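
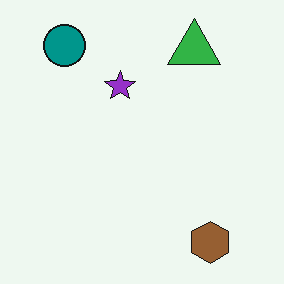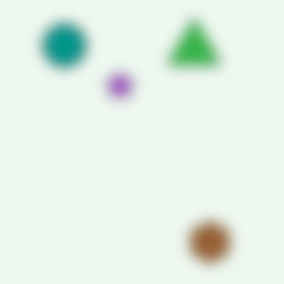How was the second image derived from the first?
This is the original image heavily blurred.

Shape edges and outlines are uniformly softened across the whole image.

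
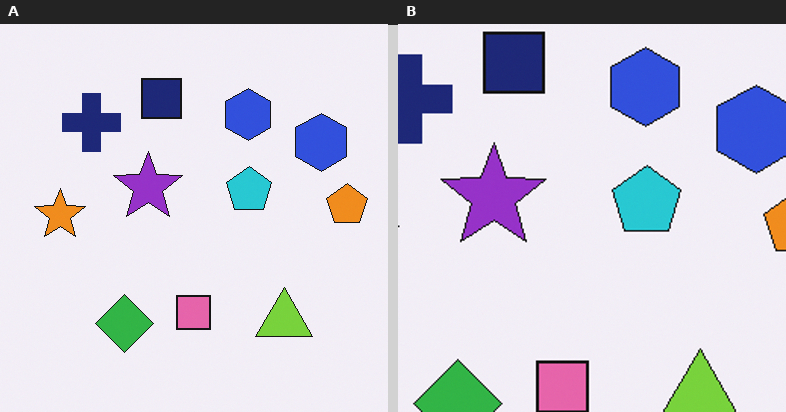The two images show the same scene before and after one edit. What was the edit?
The transformation is: cropped to a modestly smaller region and rescaled.

The visible shapes are larger and the field of view is narrower; shapes near the original edges may be partly or wholly outside the frame — a crop-and-rescale.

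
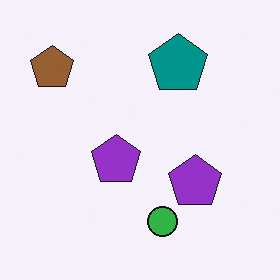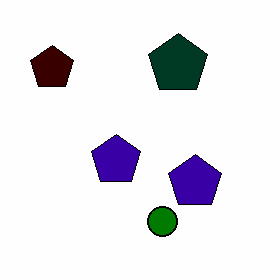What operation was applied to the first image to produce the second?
The second image is the first given much higher contrast.

Tones are pushed away from mid-grey across the whole image — a global contrast change.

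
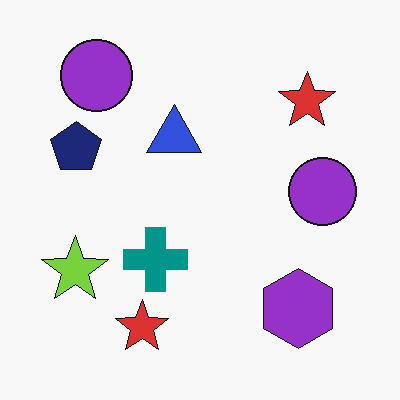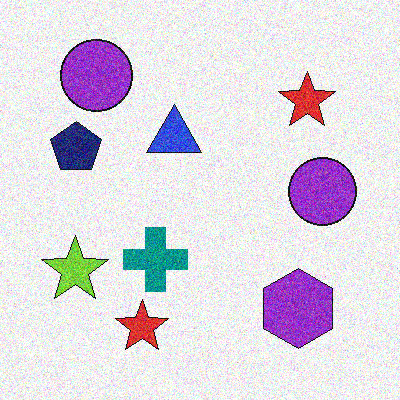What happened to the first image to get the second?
The second image is the first degraded with a thick layer of grain.

Random speckle covers the whole image, including the flat background.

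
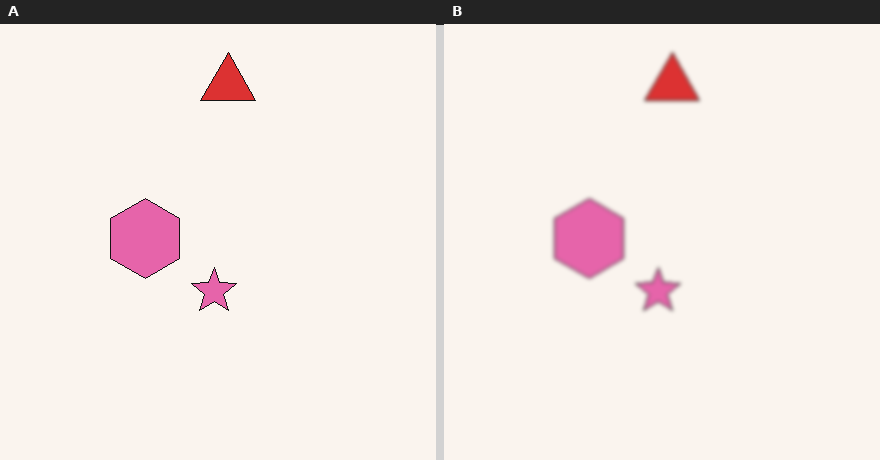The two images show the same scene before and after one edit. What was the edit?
The image was slightly softened.

Shape edges and outlines are uniformly softened across the whole image.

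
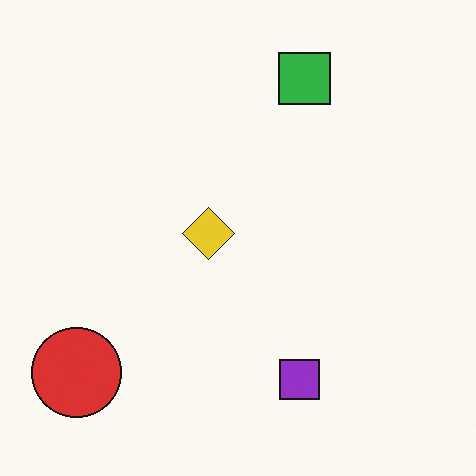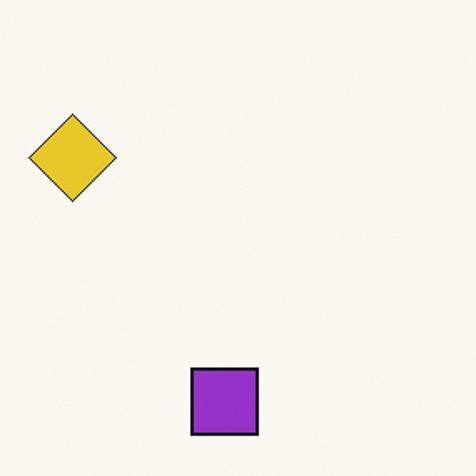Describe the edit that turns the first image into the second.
The image was cropped tightly and scaled back up.

The visible shapes are larger and the field of view is narrower; shapes near the original edges may be partly or wholly outside the frame — a crop-and-rescale.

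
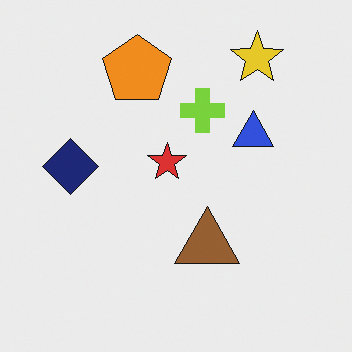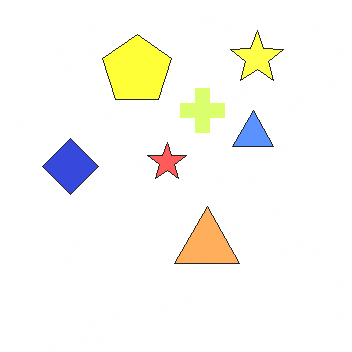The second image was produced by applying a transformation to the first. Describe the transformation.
It was brightened a lot.

Every pixel — background and shapes alike — is uniformly brightened.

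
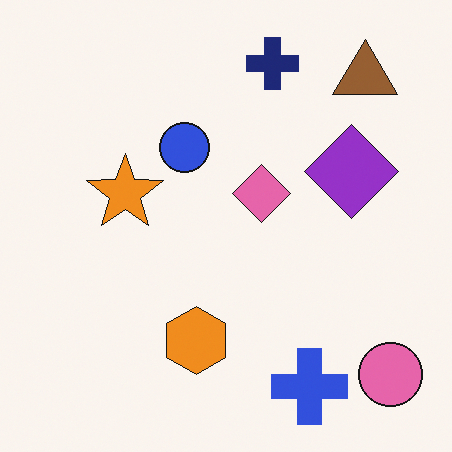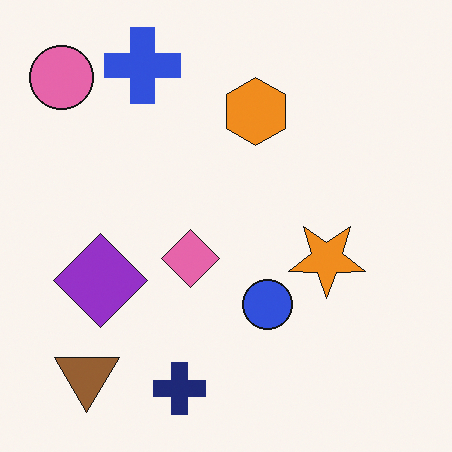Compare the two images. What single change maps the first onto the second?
The transformation is: rotated 180°.

The pink circle sits in the bottom-right of the first image and the top-left of the second — consistent with a whole-image 180° rotation.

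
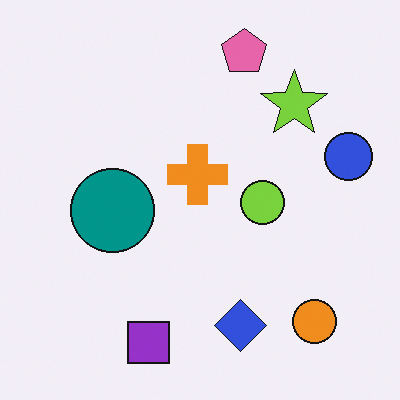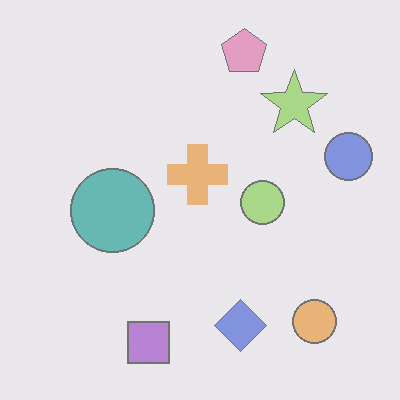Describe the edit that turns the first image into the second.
Washed out (contrast reduced).

Tones are pushed toward mid-grey across the whole image — a global contrast change.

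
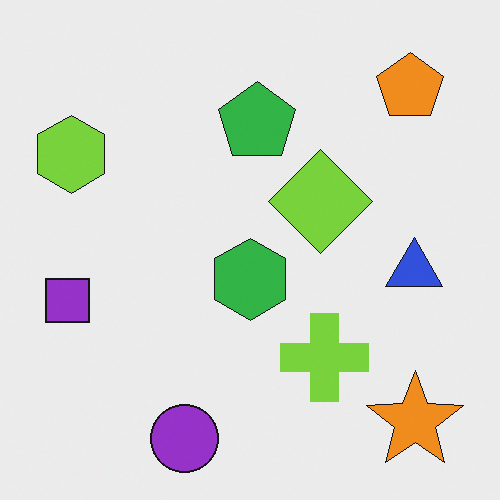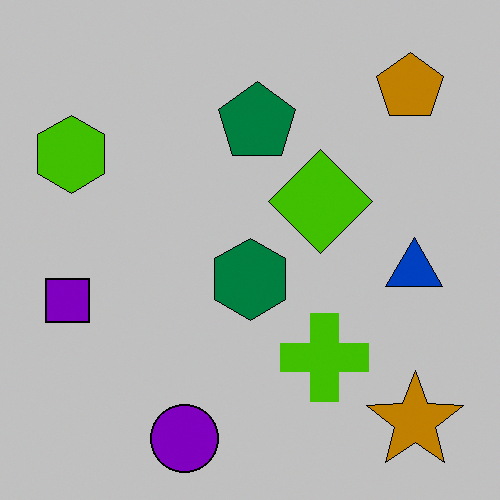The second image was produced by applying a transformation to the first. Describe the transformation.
The second image is the first aggressively posterized.

Each flat color has snapped to a coarser quantized level — most visibly, the near-white background has dropped to a flat grey.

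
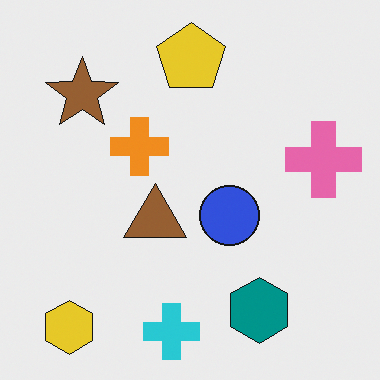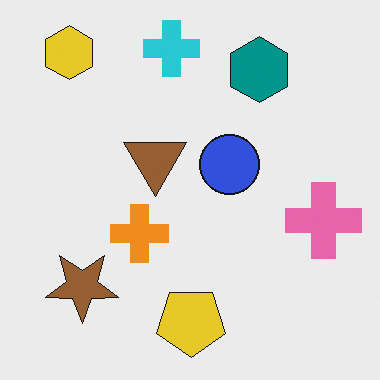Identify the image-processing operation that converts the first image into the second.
This is the original image flipped vertically (top ↔ bottom).

The cyan cross is in the bottom of the first image and the top of the second — shapes on opposite sides of the horizontal midline have swapped in a mirror flip.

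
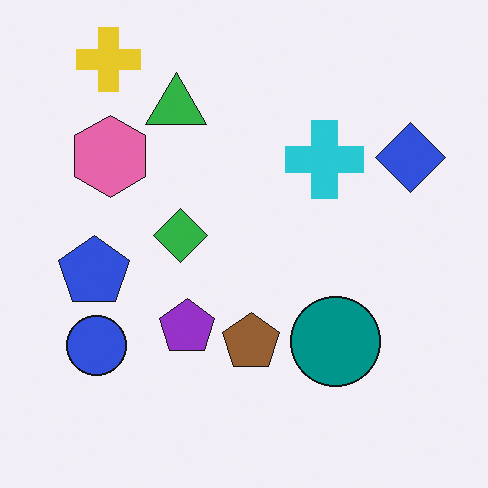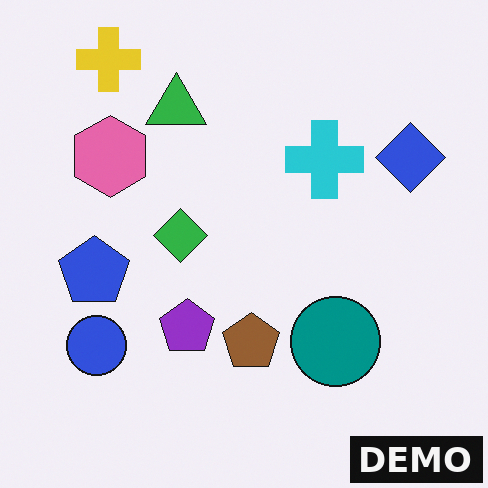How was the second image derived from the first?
Watermarked with the text "DEMO" in the lower-right corner.

A dark label reading "DEMO" appears in the lower-right corner.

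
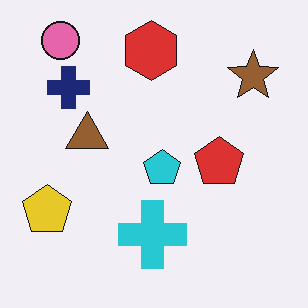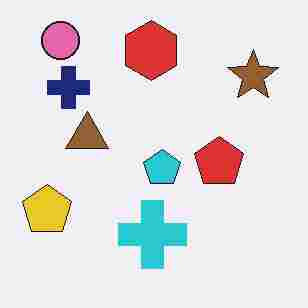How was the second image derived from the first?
This is the original image heavily JPEG-compressed with obvious blocking artifacts.

Blocky 8×8 compression artifacts appear around shape edges and the flat background shows ringing — characteristic JPEG degradation.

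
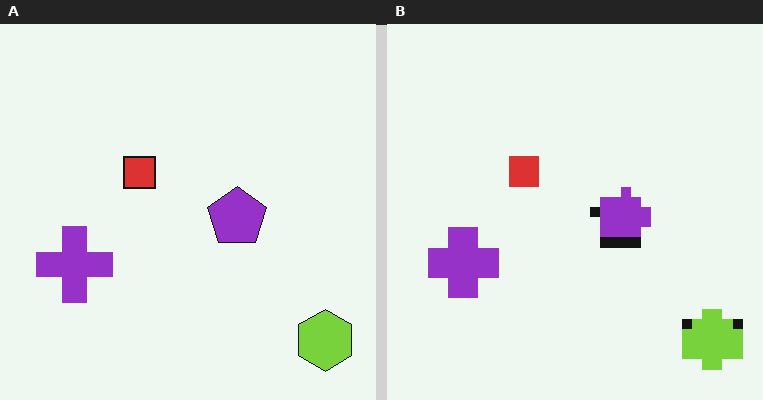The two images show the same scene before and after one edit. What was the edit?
Coarsely pixelated.

Shapes are reduced to large square blocks; fine edges and outlines are lost — a downscale-then-upscale (mosaic) effect.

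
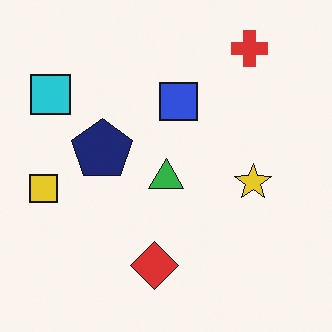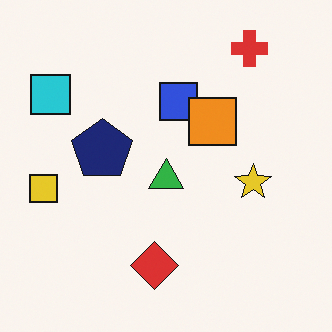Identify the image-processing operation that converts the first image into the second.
It was overlaid with an additional orange square.

An orange square appears in the second image that is absent from the first.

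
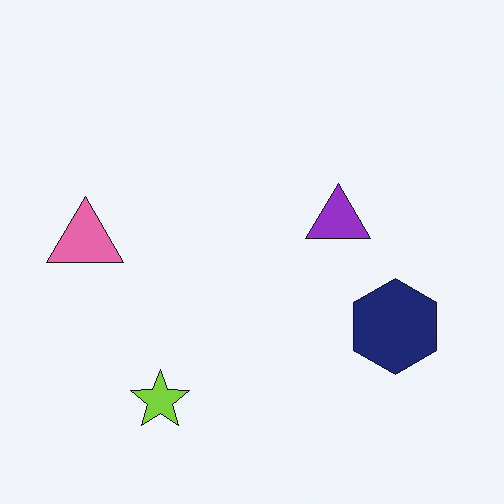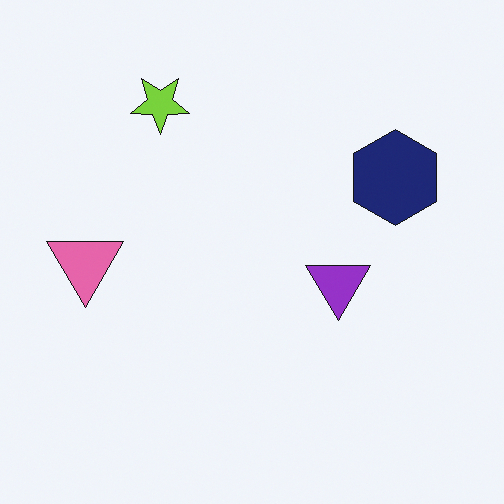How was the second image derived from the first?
This is the original image flipped vertically (top ↔ bottom).

The lime star is in the bottom-left of the first image and the top-left of the second — shapes on opposite sides of the horizontal midline have swapped in a mirror flip.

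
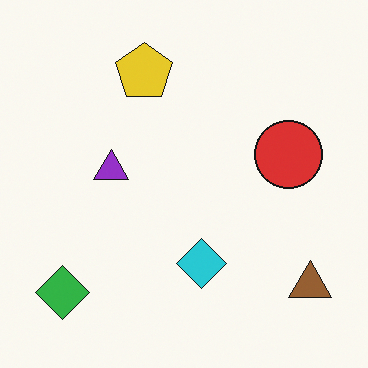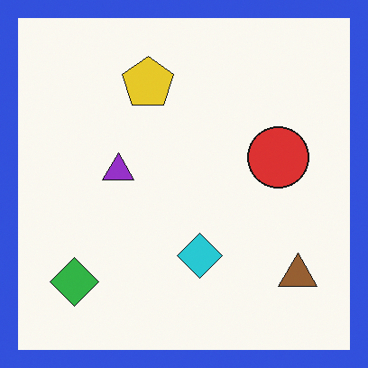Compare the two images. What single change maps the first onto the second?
The image was framed with a blue border.

A solid blue frame runs around the edge of the second image, with the content slightly shrunk inside it.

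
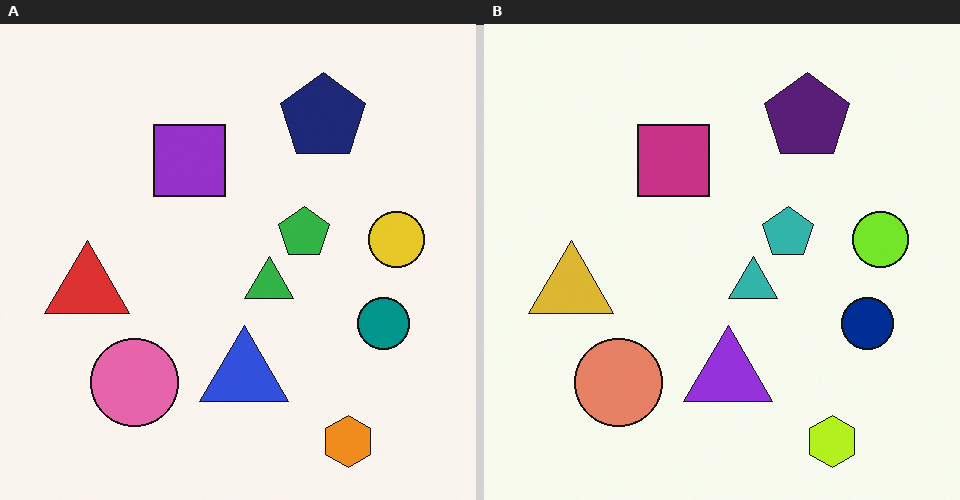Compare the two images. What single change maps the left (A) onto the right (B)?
Hue-shifted by a small amount.

Every shape's color has rotated by the same amount around the hue wheel — a uniform hue shift.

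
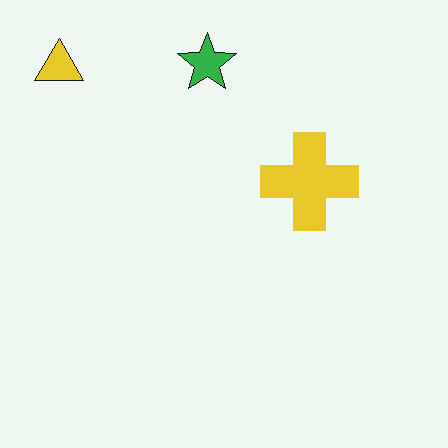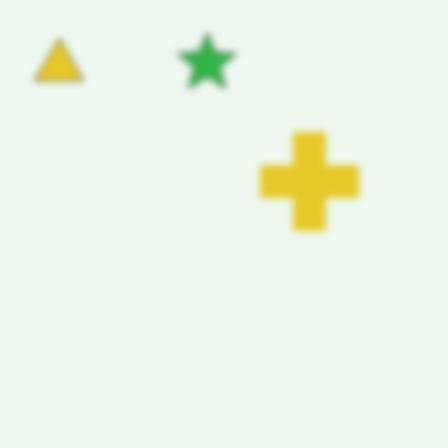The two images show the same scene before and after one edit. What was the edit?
Noticeably gaussian-blurred.

Shape edges and outlines are uniformly softened across the whole image.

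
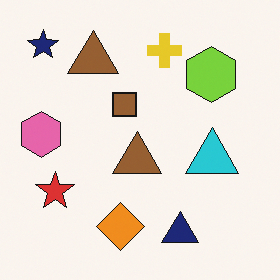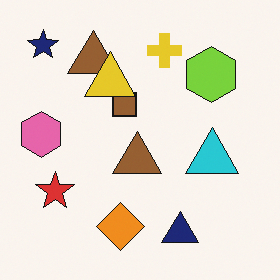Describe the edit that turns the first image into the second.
The image was overlaid with an additional yellow triangle.

A yellow triangle appears in the second image that is absent from the first.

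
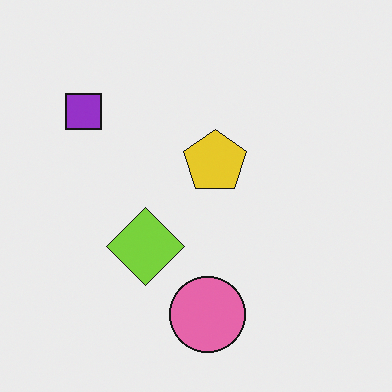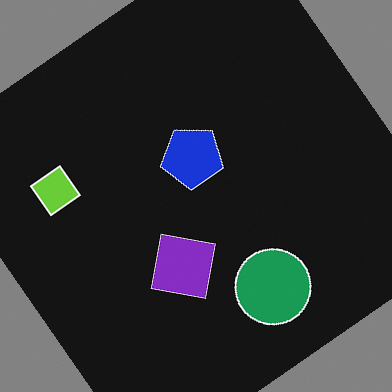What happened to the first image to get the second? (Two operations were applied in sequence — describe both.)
The image was color-inverted (negative), then rotated counter-clockwise by a large amount — several tens of degrees.

The light background has become dark and every shape's color is its complement — a photographic negative. Every shape is tilted by the same angle and the image corners show triangular fill wedges — a whole-image rotation by a non-right angle.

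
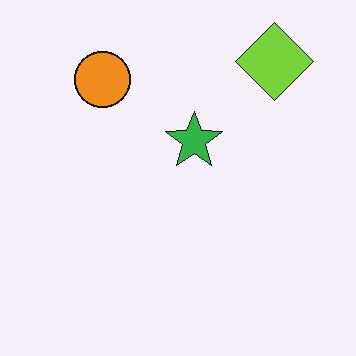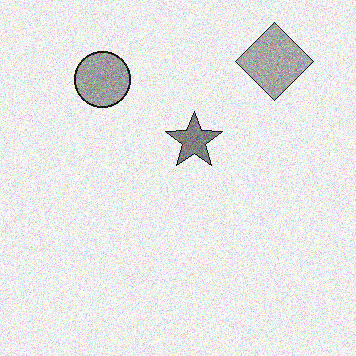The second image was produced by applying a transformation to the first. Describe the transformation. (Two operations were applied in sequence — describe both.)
This is the original image converted to grayscale, then degraded with visible gaussian noise.

All color is removed — every shape is now a shade of grey. Random speckle covers the whole image, including the flat background.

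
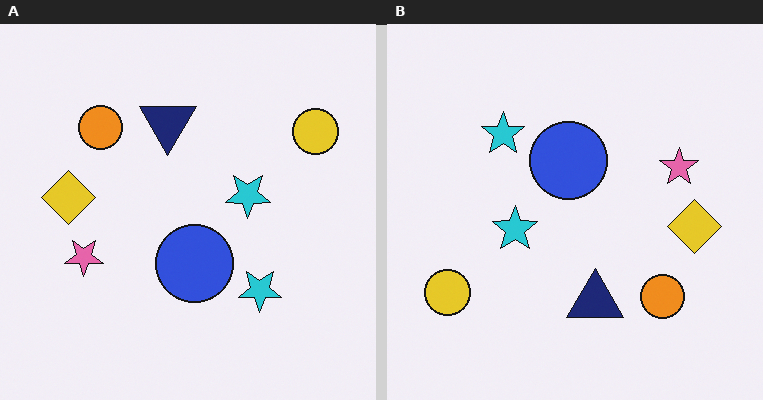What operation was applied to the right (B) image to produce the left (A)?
Rotated 180°.

The yellow circle sits in the bottom-left of the right (B) image and the top-right of the left (A) — consistent with a whole-image 180° rotation.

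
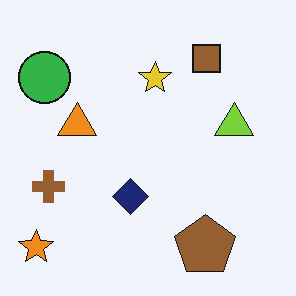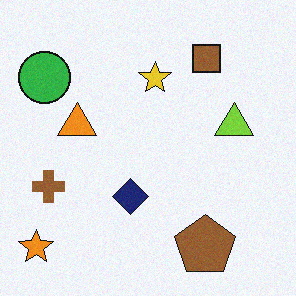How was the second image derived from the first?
It was degraded with subtle gaussian noise.

Random speckle covers the whole image, including the flat background.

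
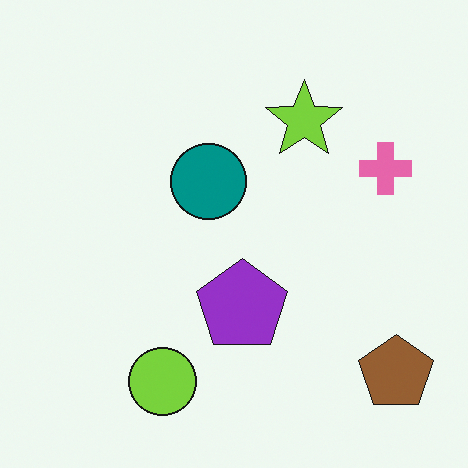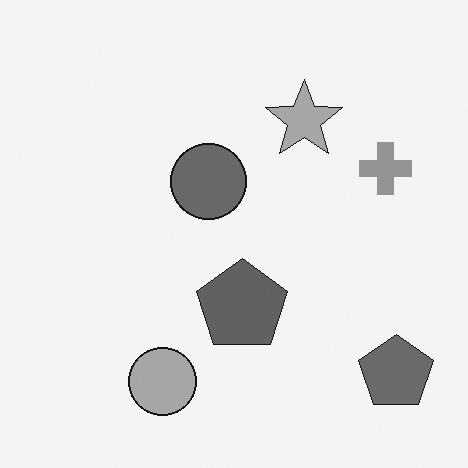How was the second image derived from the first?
Converted to grayscale.

All color is removed — every shape is now a shade of grey.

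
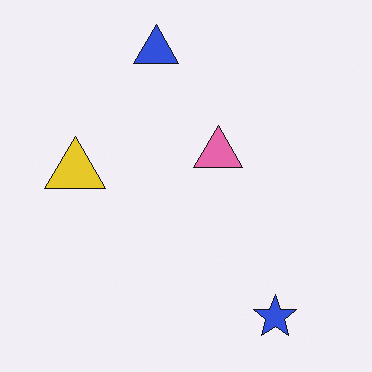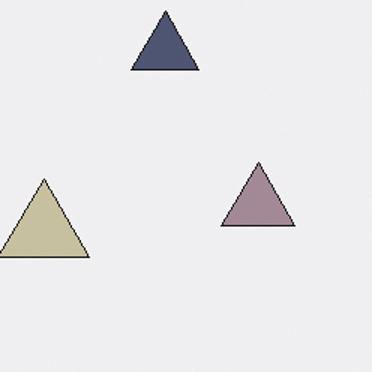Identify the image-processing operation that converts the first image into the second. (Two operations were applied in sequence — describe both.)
The image was cropped to a modestly smaller region and rescaled, then made much more muted (saturation change).

The visible shapes are larger and the field of view is narrower; shapes near the original edges may be partly or wholly outside the frame — a crop-and-rescale. All colors are more muted and greyish — a global saturation change.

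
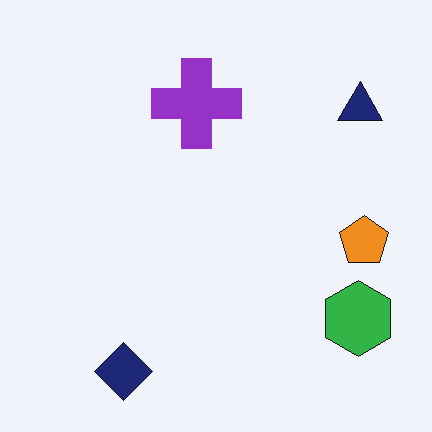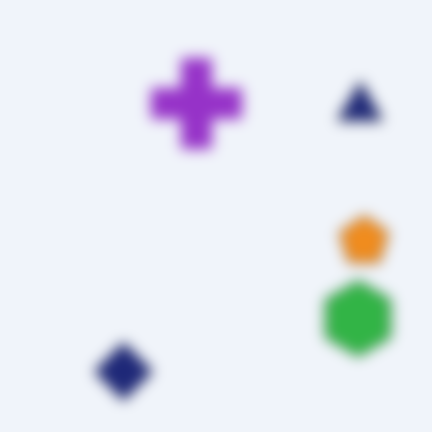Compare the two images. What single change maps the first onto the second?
The transformation is: heavily blurred.

Shape edges and outlines are uniformly softened across the whole image.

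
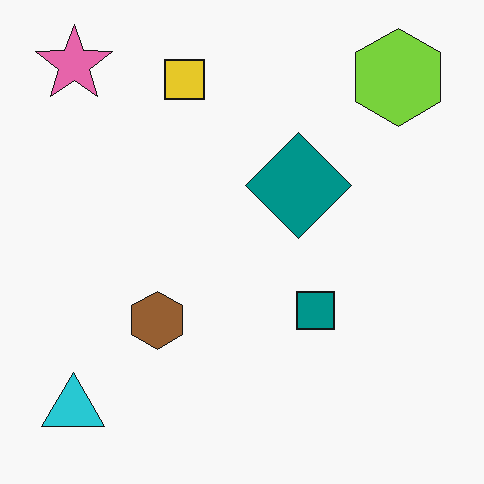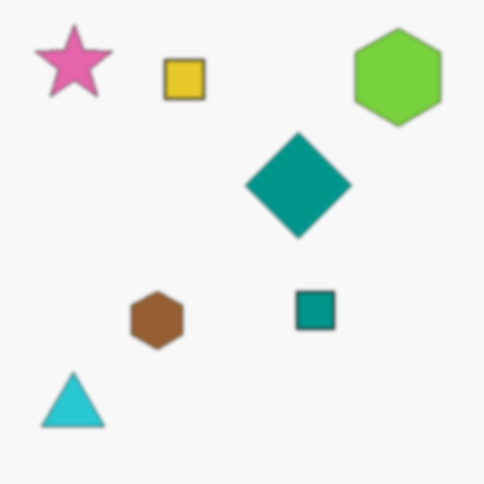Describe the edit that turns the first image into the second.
The image was lightly blurred.

Shape edges and outlines are uniformly softened across the whole image.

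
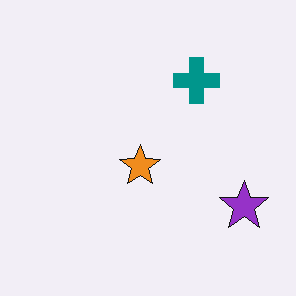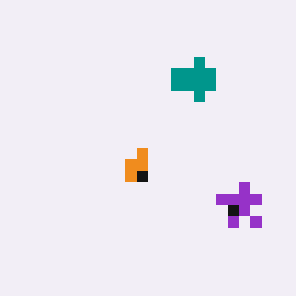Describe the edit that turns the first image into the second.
The second image is the first coarsely pixelated.

Shapes are reduced to large square blocks; fine edges and outlines are lost — a downscale-then-upscale (mosaic) effect.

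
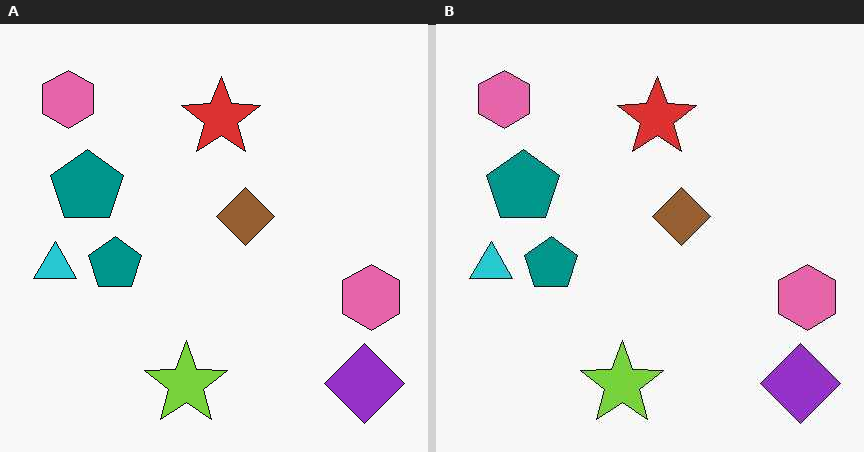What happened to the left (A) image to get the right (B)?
The image was JPEG-compressed with visible artifacts.

Blocky 8×8 compression artifacts appear around shape edges and the flat background shows ringing — characteristic JPEG degradation.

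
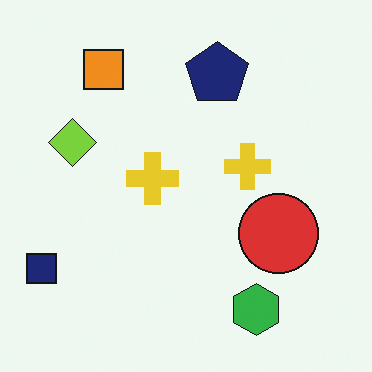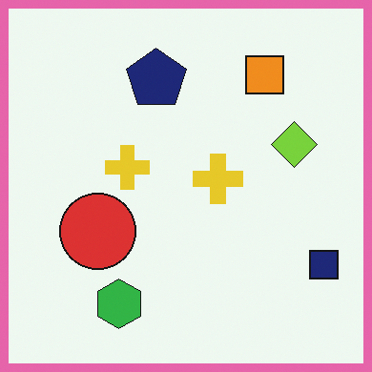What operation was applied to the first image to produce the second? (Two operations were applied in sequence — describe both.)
It was flipped horizontally (left ↔ right), then framed with a pink border.

The navy square is in the bottom-left of the first image and the bottom-right of the second — shapes on opposite sides of the vertical midline have swapped in a mirror flip. A solid pink frame runs around the edge of the second image, with the content slightly shrunk inside it.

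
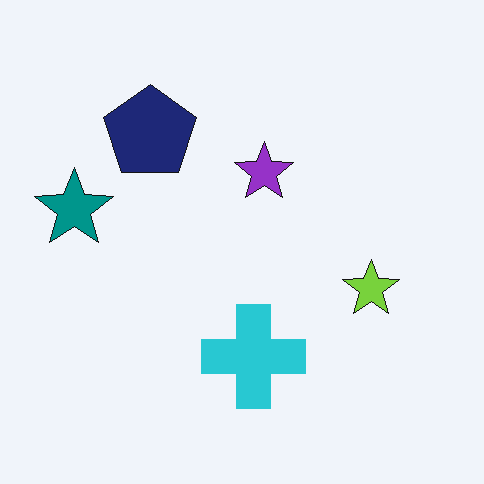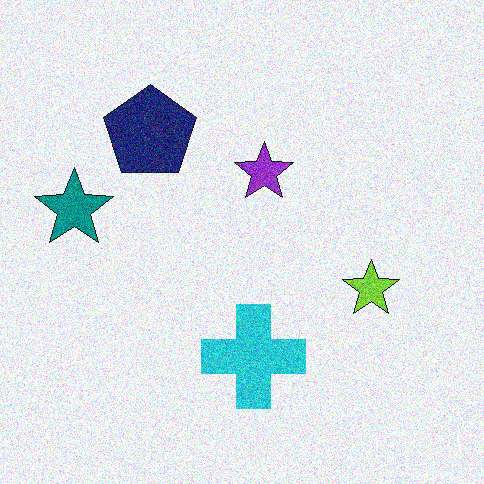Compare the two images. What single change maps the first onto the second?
The image was degraded with visible gaussian noise.

Random speckle covers the whole image, including the flat background.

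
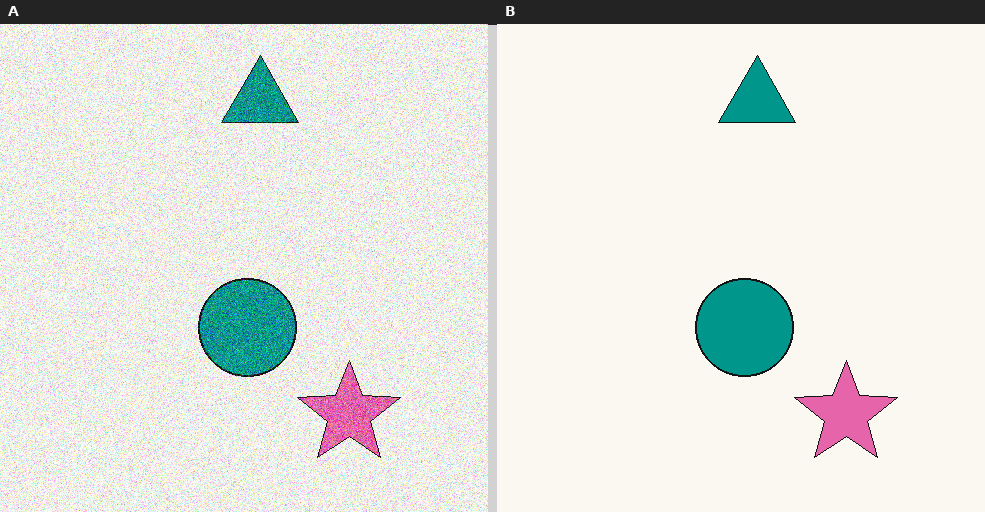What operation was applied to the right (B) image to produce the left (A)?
This is the original image degraded with a thick layer of grain.

Random speckle covers the whole image, including the flat background.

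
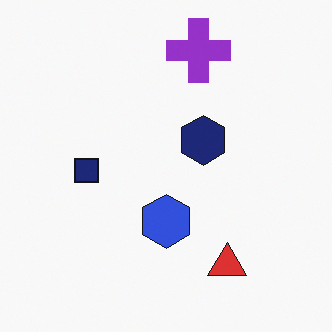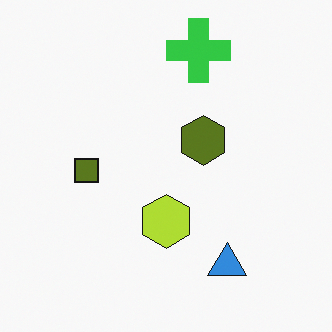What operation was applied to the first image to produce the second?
The transformation is: hue-shifted through roughly half the color wheel.

Every shape's color has rotated by the same amount around the hue wheel — a uniform hue shift.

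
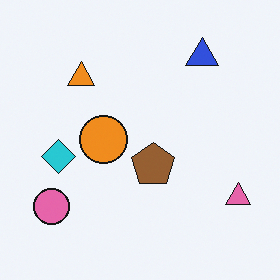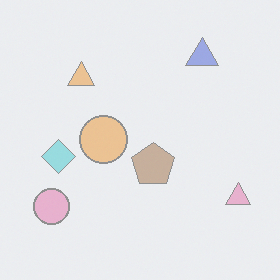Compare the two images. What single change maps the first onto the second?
Washed out (contrast reduced).

Tones are pushed toward mid-grey across the whole image — a global contrast change.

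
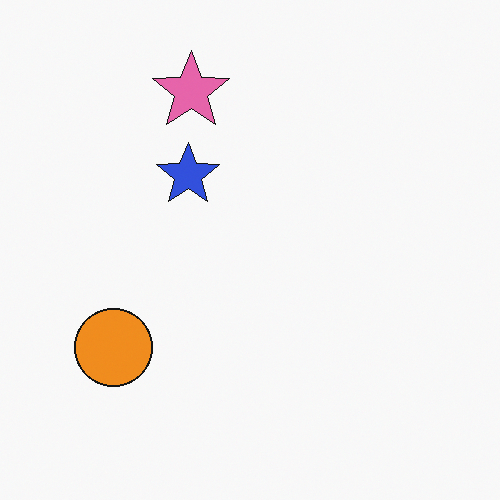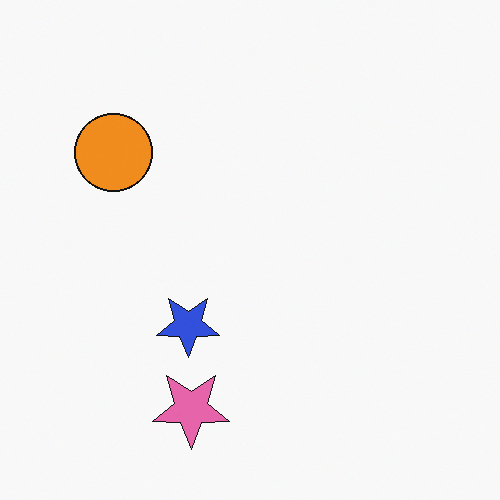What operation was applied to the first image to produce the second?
The transformation is: flipped vertically (top ↔ bottom).

The pink star is in the top of the first image and the bottom of the second — shapes on opposite sides of the horizontal midline have swapped in a mirror flip.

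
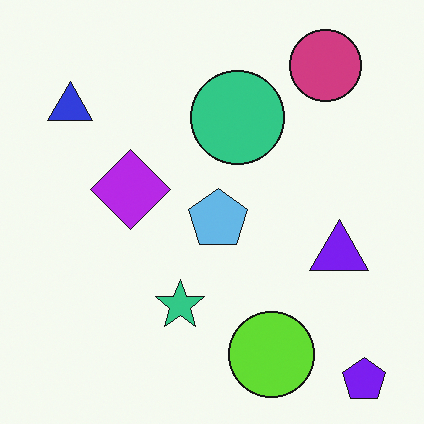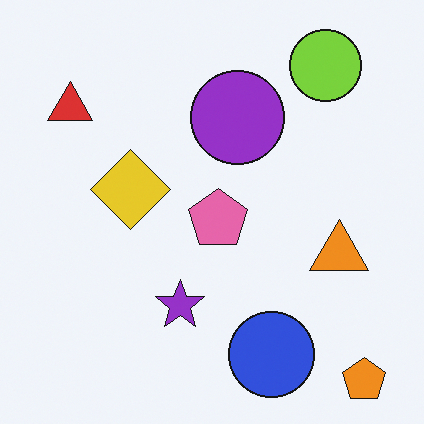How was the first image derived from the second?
It was hue-shifted through roughly half the color wheel.

Every shape's color has rotated by the same amount around the hue wheel — a uniform hue shift.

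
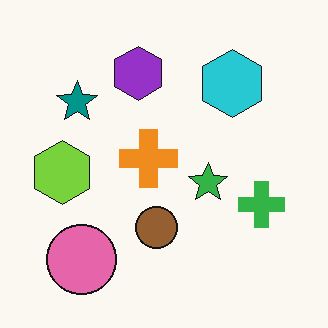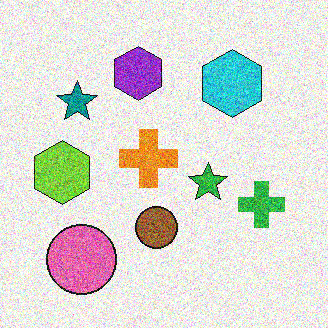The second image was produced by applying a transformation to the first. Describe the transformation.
It was degraded with strong gaussian noise.

Random speckle covers the whole image, including the flat background.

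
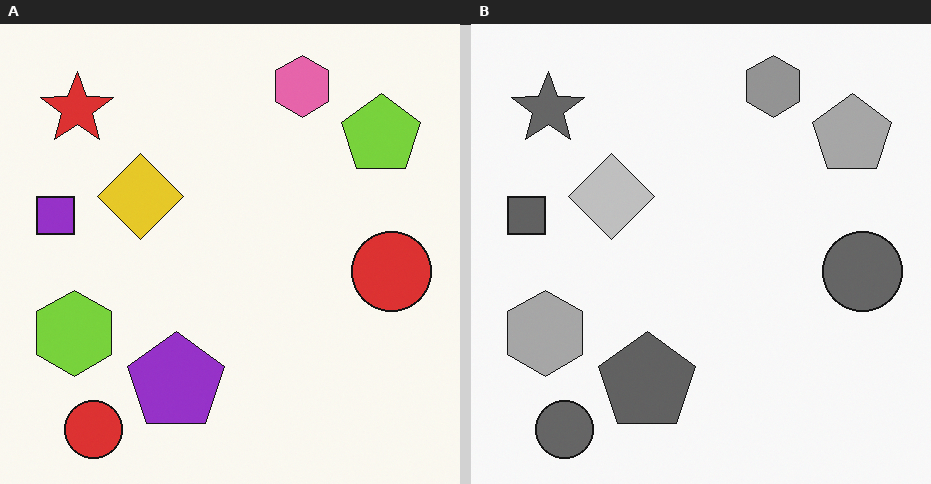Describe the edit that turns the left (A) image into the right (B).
The image was converted to grayscale.

All color is removed — every shape is now a shade of grey.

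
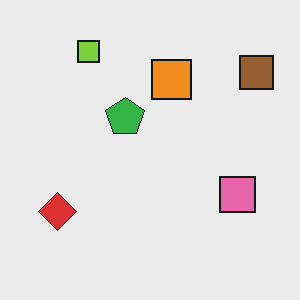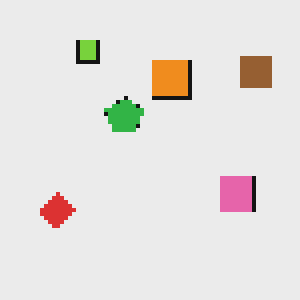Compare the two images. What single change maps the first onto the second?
This is the original image mildly pixelated.

Shapes are reduced to large square blocks; fine edges and outlines are lost — a downscale-then-upscale (mosaic) effect.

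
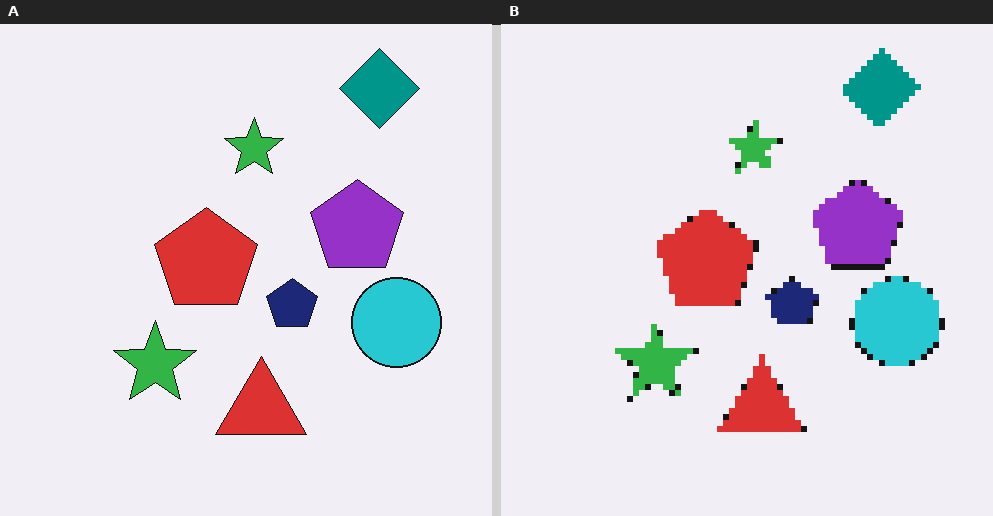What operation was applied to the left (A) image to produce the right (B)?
It was moderately pixelated.

Shapes are reduced to large square blocks; fine edges and outlines are lost — a downscale-then-upscale (mosaic) effect.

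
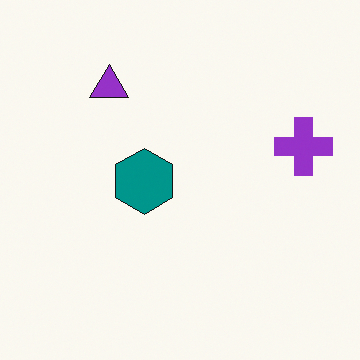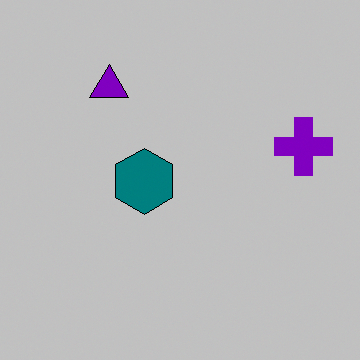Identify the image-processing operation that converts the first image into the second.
The second image is the first heavily posterized to just a handful of flat colors.

Each flat color has snapped to a coarser quantized level — most visibly, the near-white background has dropped to a flat grey.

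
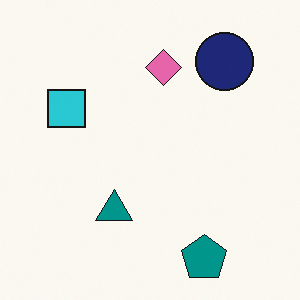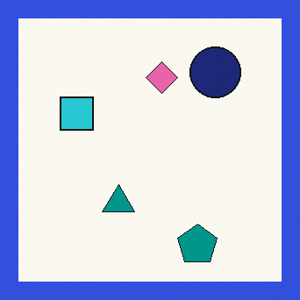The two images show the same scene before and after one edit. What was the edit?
The image was framed with a blue border.

A solid blue frame runs around the edge of the second image, with the content slightly shrunk inside it.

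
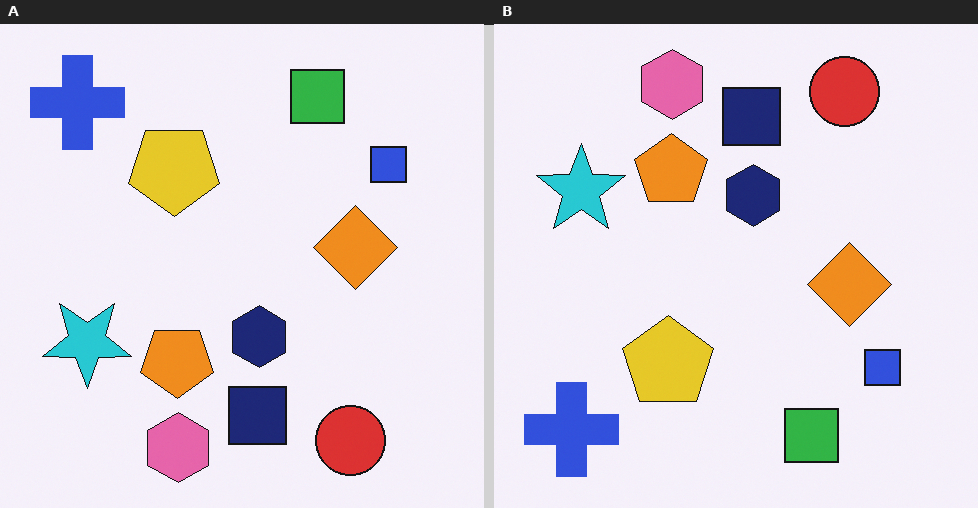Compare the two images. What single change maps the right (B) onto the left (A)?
The left (A) image is the right (B) flipped vertically (top ↔ bottom).

The pink hexagon is in the top of the right (B) image and the bottom of the left (A) — shapes on opposite sides of the horizontal midline have swapped in a mirror flip.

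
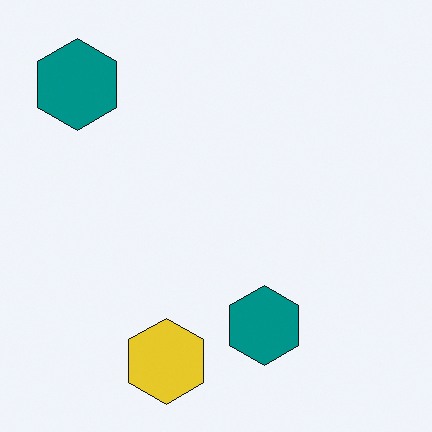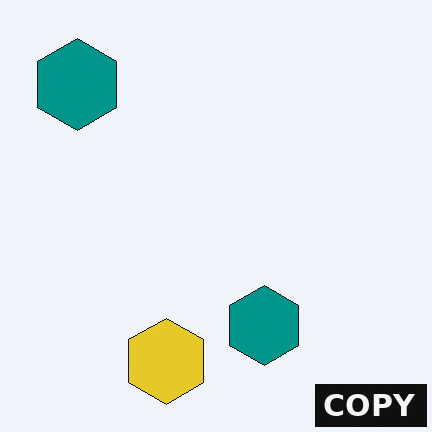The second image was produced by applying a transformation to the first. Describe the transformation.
The second image is the first watermarked with the text "COPY" in the lower-right corner.

A dark label reading "COPY" appears in the lower-right corner.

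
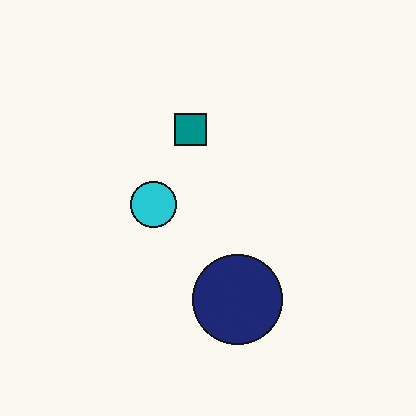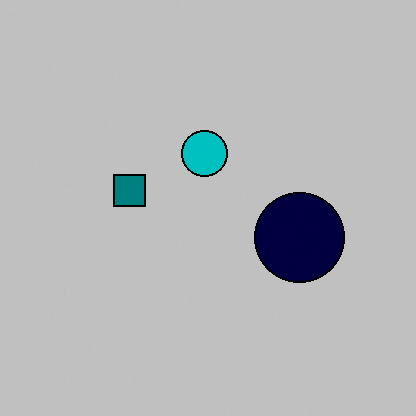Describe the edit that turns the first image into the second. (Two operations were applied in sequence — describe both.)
The transformation is: transposed (reflected across the top-left ↔ bottom-right diagonal), then aggressively posterized.

Shapes have swapped their row and column positions — what was in the top-right is now in the bottom-left — a diagonal reflection. Each flat color has snapped to a coarser quantized level — most visibly, the near-white background has dropped to a flat grey.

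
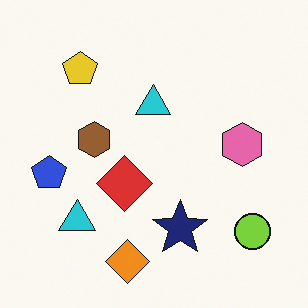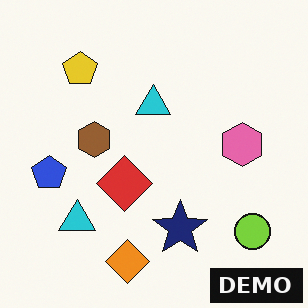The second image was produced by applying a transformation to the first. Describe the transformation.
The image was watermarked with the text "DEMO" in the lower-right corner.

A dark label reading "DEMO" appears in the lower-right corner.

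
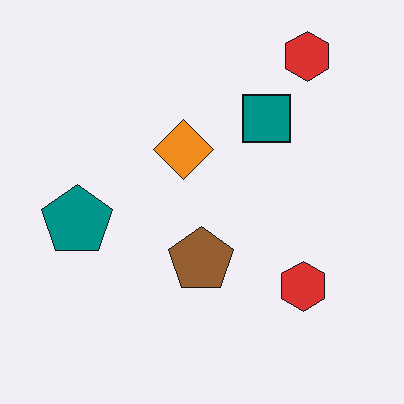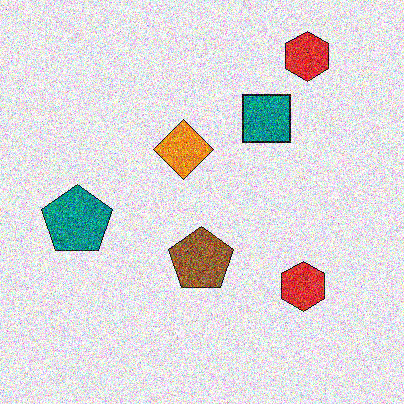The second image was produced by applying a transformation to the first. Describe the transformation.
Degraded with strong gaussian noise.

Random speckle covers the whole image, including the flat background.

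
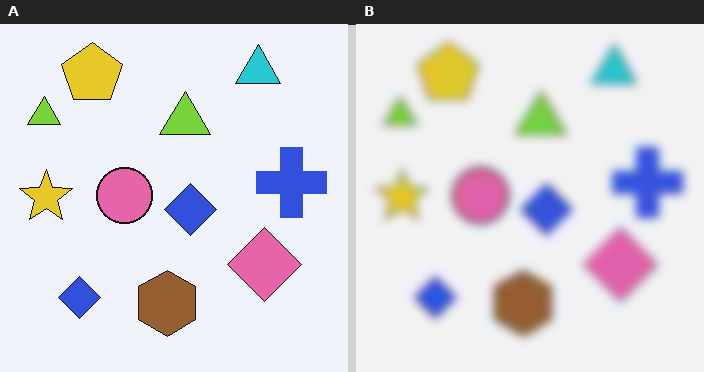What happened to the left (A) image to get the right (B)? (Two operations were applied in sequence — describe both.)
It was degraded with heavy JPEG compression, then noticeably gaussian-blurred.

Blocky 8×8 compression artifacts appear around shape edges and the flat background shows ringing — characteristic JPEG degradation. Shape edges and outlines are uniformly softened across the whole image.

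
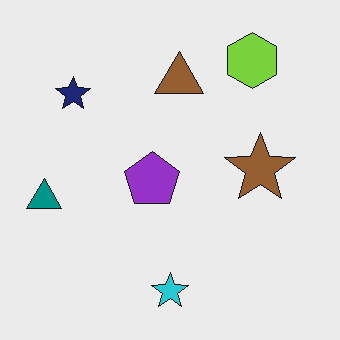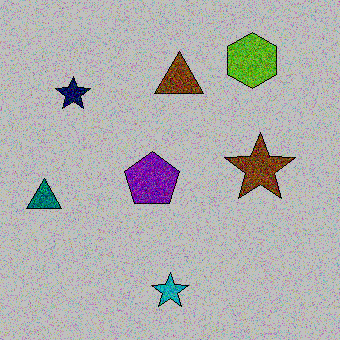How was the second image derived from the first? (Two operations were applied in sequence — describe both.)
The second image is the first degraded with heavy additive noise, then aggressively posterized.

Random speckle covers the whole image, including the flat background. Each flat color has snapped to a coarser quantized level — most visibly, the near-white background has dropped to a flat grey.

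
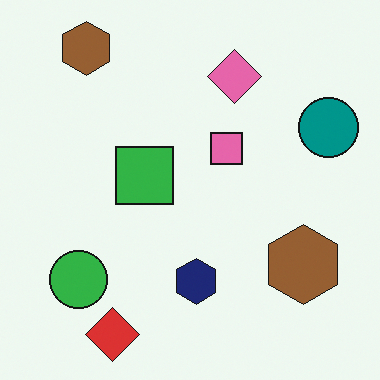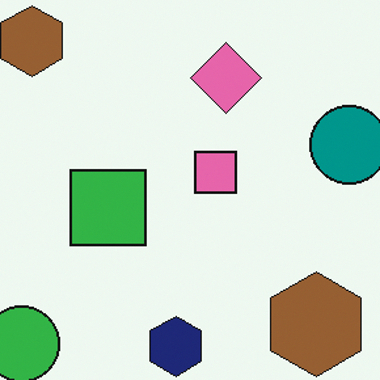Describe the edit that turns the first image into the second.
The second image is the first cropped slightly and scaled back up.

The visible shapes are larger and the field of view is narrower; shapes near the original edges may be partly or wholly outside the frame — a crop-and-rescale.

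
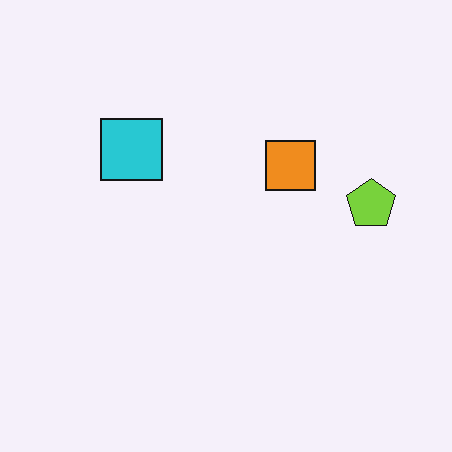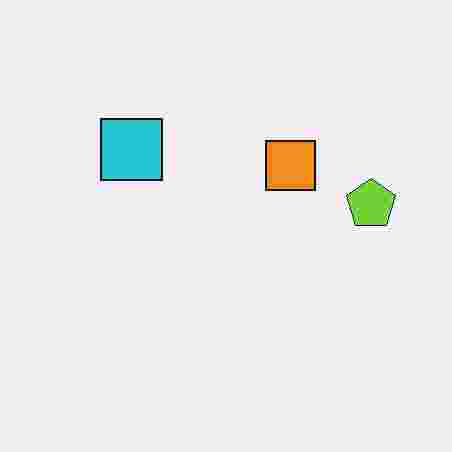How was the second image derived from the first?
This is the original image degraded with heavy JPEG compression.

Blocky 8×8 compression artifacts appear around shape edges and the flat background shows ringing — characteristic JPEG degradation.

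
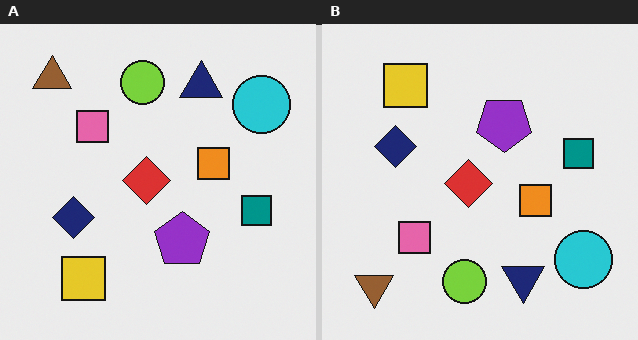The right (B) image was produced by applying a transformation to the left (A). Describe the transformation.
The image was flipped vertically (top ↔ bottom).

The brown triangle is in the top-left of the left (A) image and the bottom-left of the right (B) — shapes on opposite sides of the horizontal midline have swapped in a mirror flip.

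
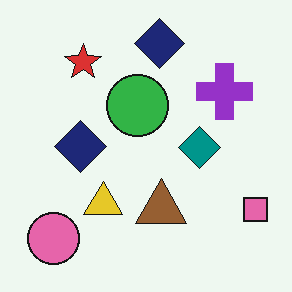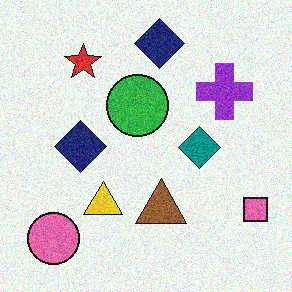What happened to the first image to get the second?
The image was degraded with moderate additive noise.

Random speckle covers the whole image, including the flat background.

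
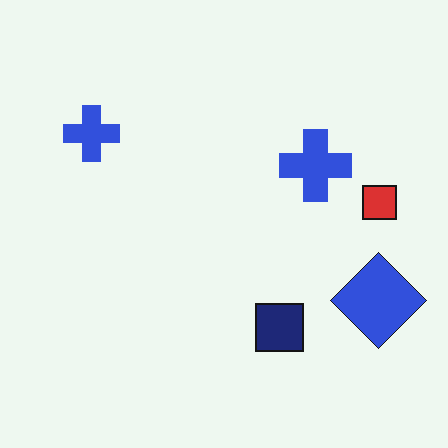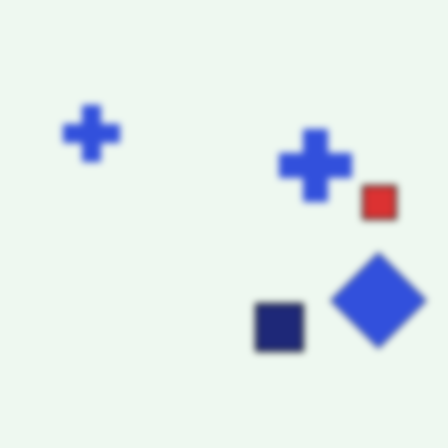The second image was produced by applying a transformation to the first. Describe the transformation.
The image was noticeably gaussian-blurred.

Shape edges and outlines are uniformly softened across the whole image.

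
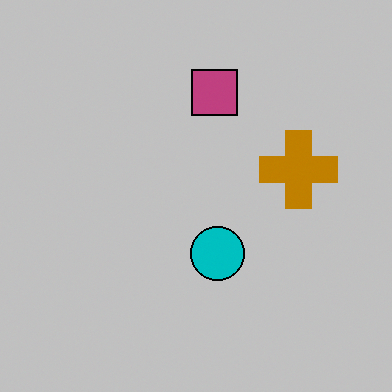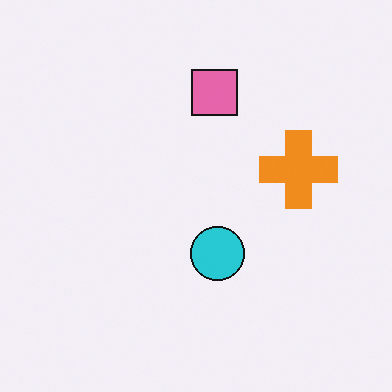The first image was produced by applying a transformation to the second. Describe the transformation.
It was heavily posterized to just a handful of flat colors.

Each flat color has snapped to a coarser quantized level — most visibly, the near-white background has dropped to a flat grey.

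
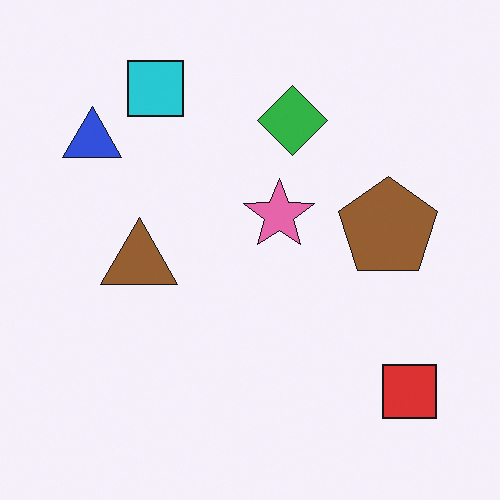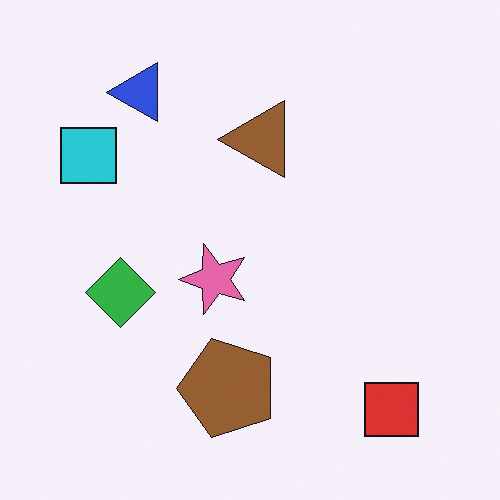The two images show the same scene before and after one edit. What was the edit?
The image was transposed (reflected across the top-left ↔ bottom-right diagonal).

Shapes have swapped their row and column positions — what was in the top-right is now in the bottom-left — a diagonal reflection.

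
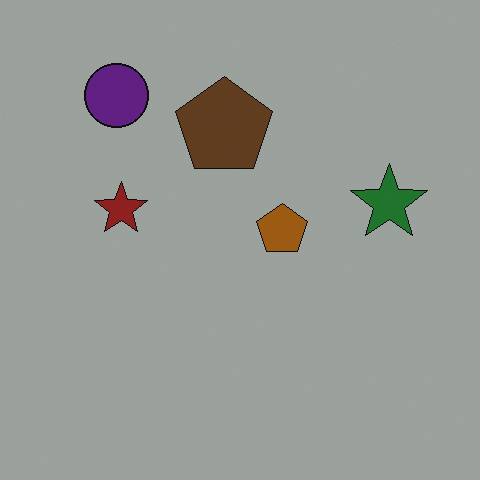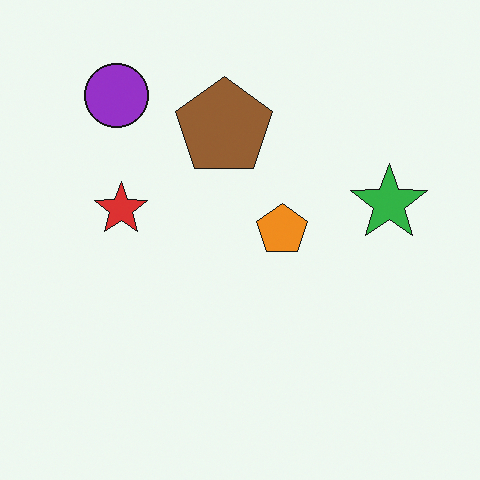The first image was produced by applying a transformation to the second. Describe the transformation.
The transformation is: noticeably darkened.

Every pixel — background and shapes alike — is uniformly darkened.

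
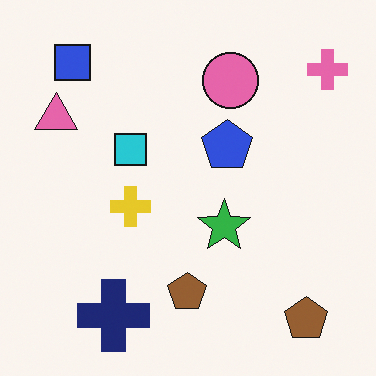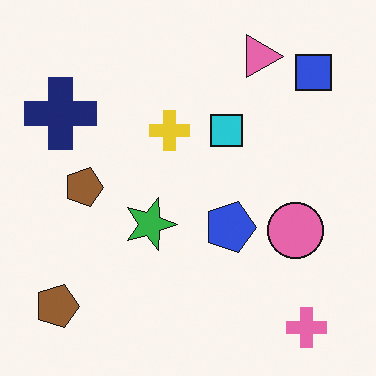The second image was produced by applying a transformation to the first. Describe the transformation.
The transformation is: rotated 90° clockwise.

The pink cross sits in the top-right of the first image and the bottom-right of the second — consistent with a whole-image 90° clockwise rotation.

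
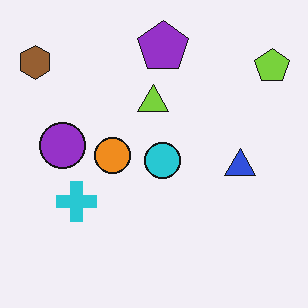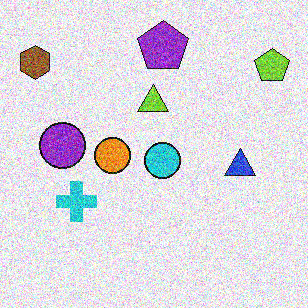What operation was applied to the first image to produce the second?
The image was degraded with heavy additive noise.

Random speckle covers the whole image, including the flat background.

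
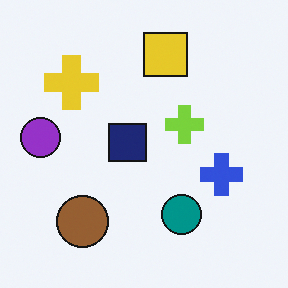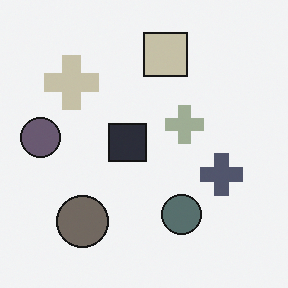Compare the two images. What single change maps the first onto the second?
The second image is the first heavily desaturated.

All colors are more muted and greyish — a global saturation change.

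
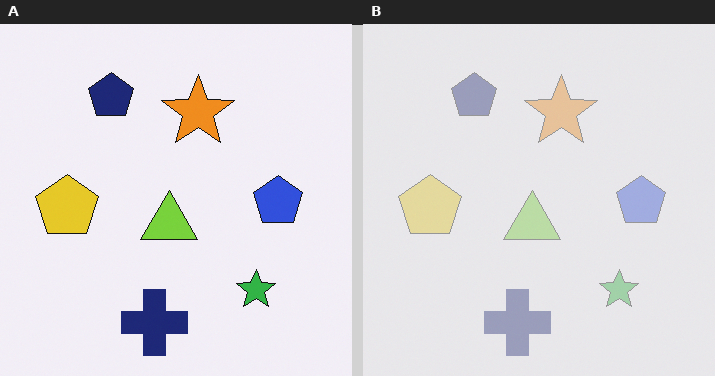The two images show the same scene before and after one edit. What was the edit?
The right (B) image is the left (A) washed out (contrast reduced).

Tones are pushed toward mid-grey across the whole image — a global contrast change.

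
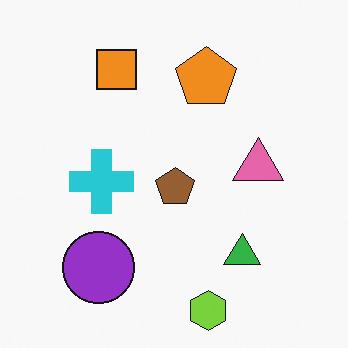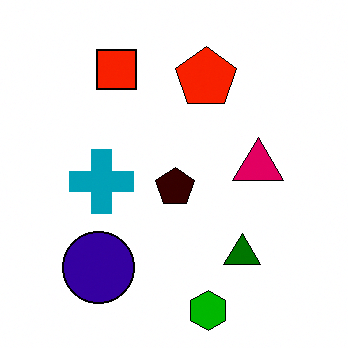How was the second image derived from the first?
The transformation is: boosted in contrast.

Tones are pushed away from mid-grey across the whole image — a global contrast change.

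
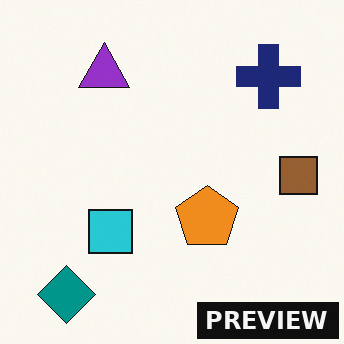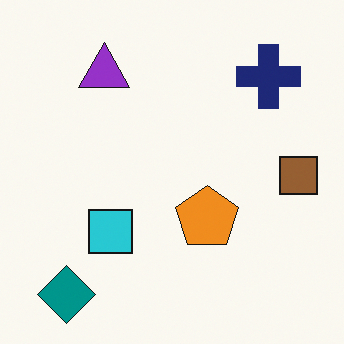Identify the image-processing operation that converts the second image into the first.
The image was watermarked with the text "PREVIEW" in the lower-right corner.

A dark label reading "PREVIEW" appears in the lower-right corner.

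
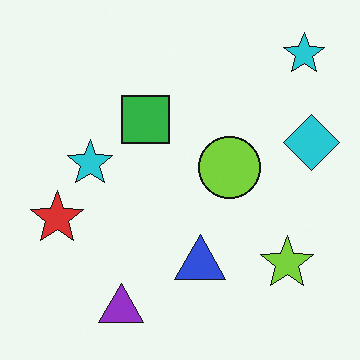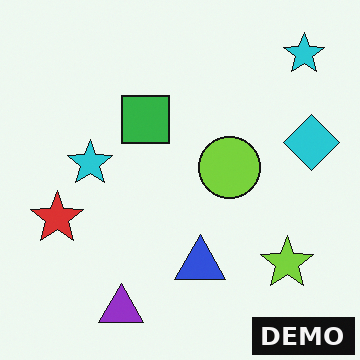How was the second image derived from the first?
The transformation is: watermarked with the text "DEMO" in the lower-right corner.

A dark label reading "DEMO" appears in the lower-right corner.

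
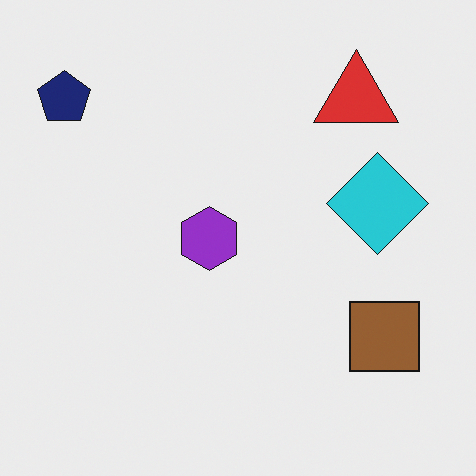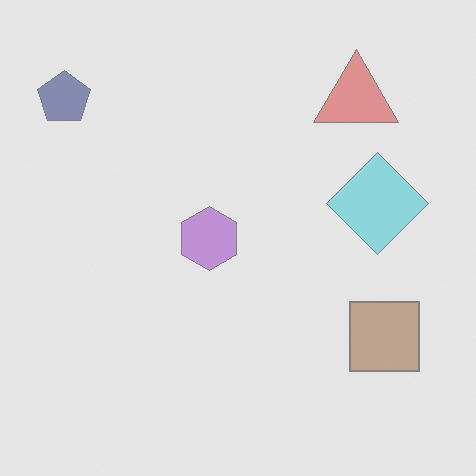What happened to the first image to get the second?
The image was washed out (contrast reduced).

Tones are pushed toward mid-grey across the whole image — a global contrast change.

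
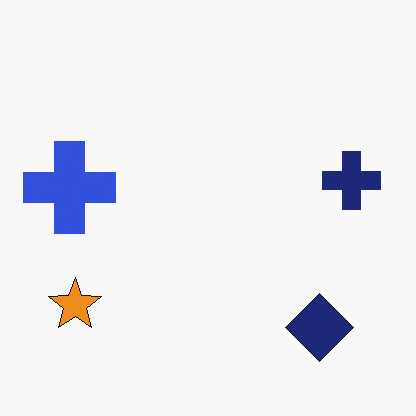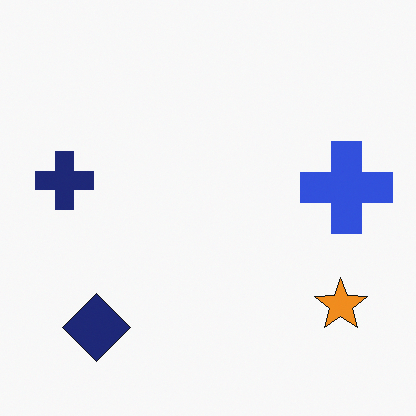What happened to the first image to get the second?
The transformation is: flipped horizontally (left ↔ right).

The navy cross is in the right of the first image and the left of the second — shapes on opposite sides of the vertical midline have swapped in a mirror flip.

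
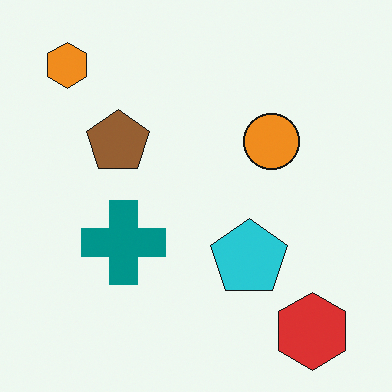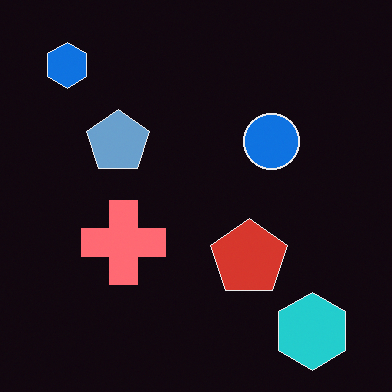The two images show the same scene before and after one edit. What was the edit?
The image was color-inverted (negative).

The light background has become dark and every shape's color is its complement — a photographic negative.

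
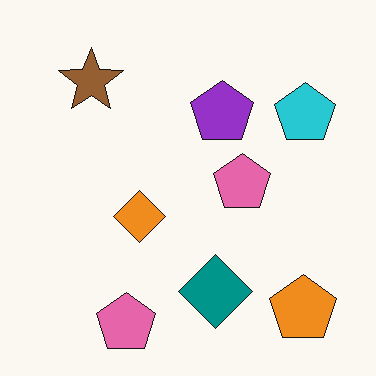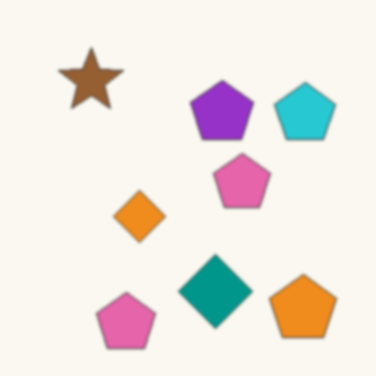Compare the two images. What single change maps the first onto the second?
The second image is the first lightly blurred.

Shape edges and outlines are uniformly softened across the whole image.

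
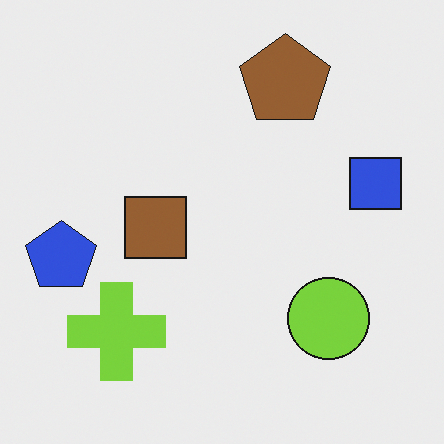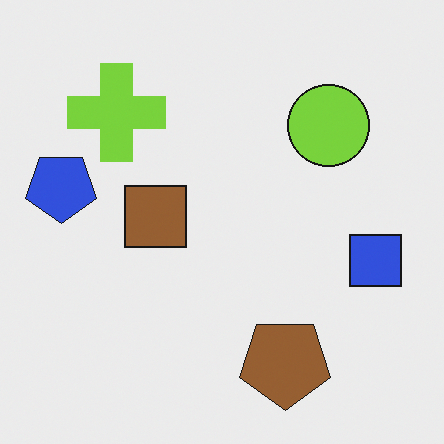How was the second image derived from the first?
The second image is the first flipped vertically (top ↔ bottom).

The brown pentagon is in the top of the first image and the bottom of the second — shapes on opposite sides of the horizontal midline have swapped in a mirror flip.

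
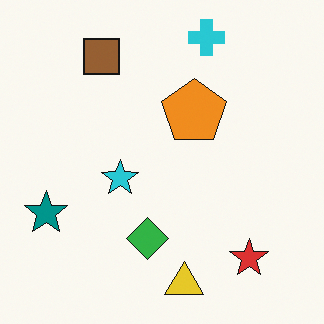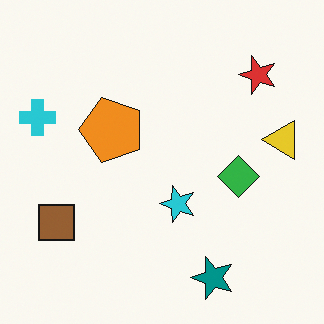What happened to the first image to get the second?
Rotated 90° counter-clockwise.

The cyan cross sits in the top of the first image and the left of the second — consistent with a whole-image 90° counter-clockwise rotation.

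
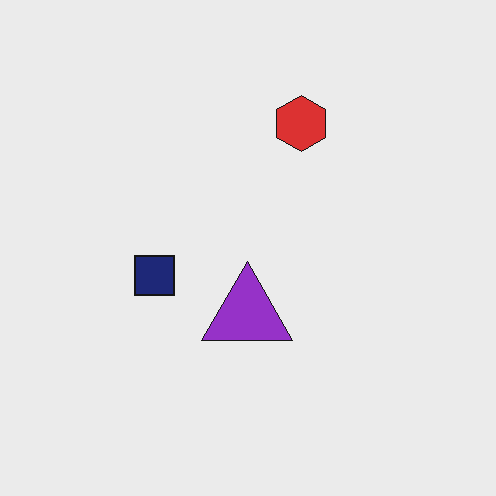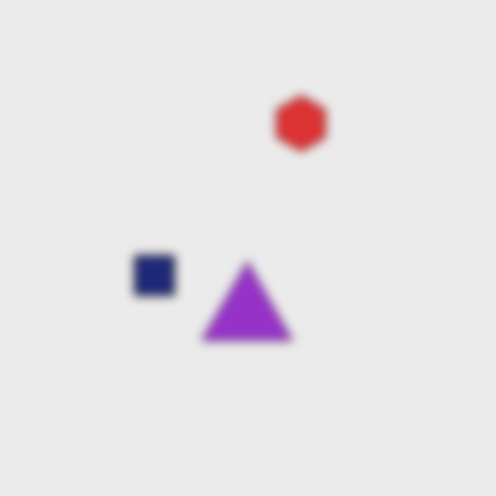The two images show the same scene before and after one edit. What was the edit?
The second image is the first noticeably gaussian-blurred.

Shape edges and outlines are uniformly softened across the whole image.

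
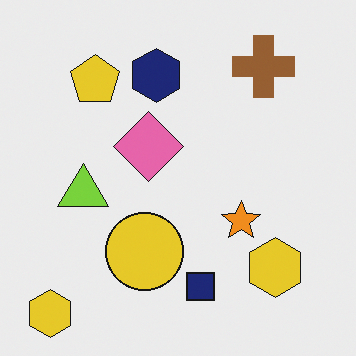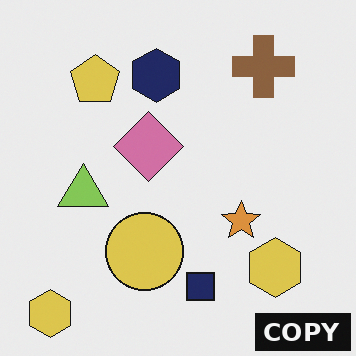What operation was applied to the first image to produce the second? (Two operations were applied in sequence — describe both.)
The transformation is: slightly desaturated, then watermarked with the text "COPY" in the lower-right corner.

All colors are more muted and greyish — a global saturation change. A dark label reading "COPY" appears in the lower-right corner.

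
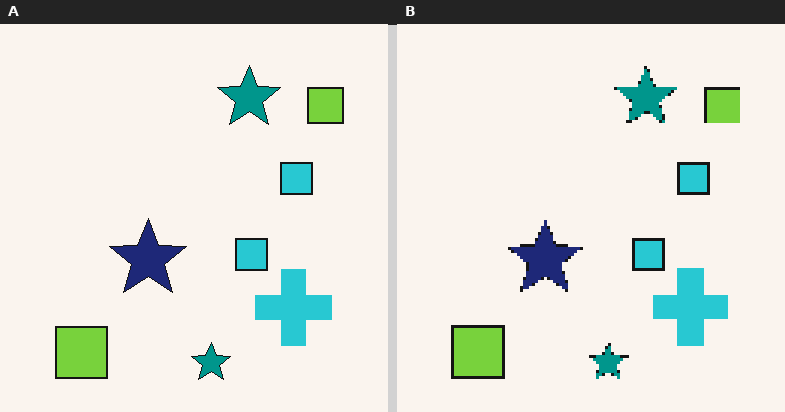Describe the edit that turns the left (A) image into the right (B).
The image was mildly pixelated.

Shapes are reduced to large square blocks; fine edges and outlines are lost — a downscale-then-upscale (mosaic) effect.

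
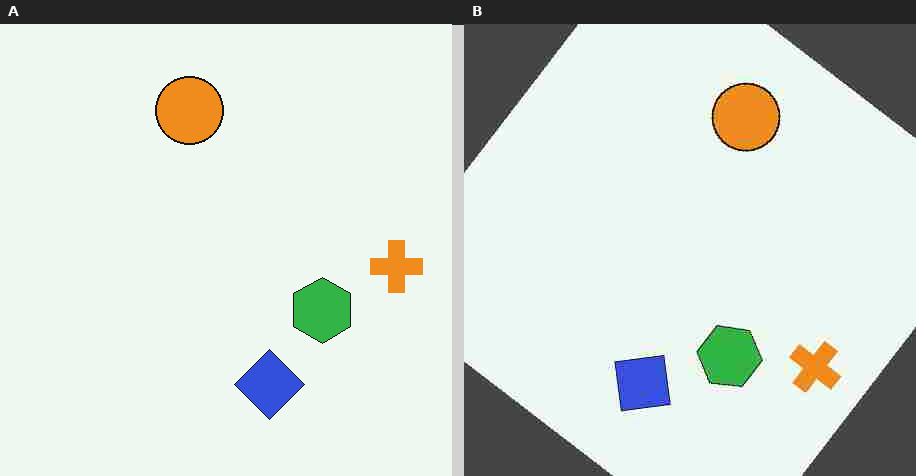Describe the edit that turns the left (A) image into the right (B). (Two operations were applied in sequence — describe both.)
The right (B) image is the left (A) rotated clockwise by a large amount — several tens of degrees, then heavily JPEG-compressed with obvious blocking artifacts.

Every shape is tilted by the same angle and the image corners show triangular fill wedges — a whole-image rotation by a non-right angle. Blocky 8×8 compression artifacts appear around shape edges and the flat background shows ringing — characteristic JPEG degradation.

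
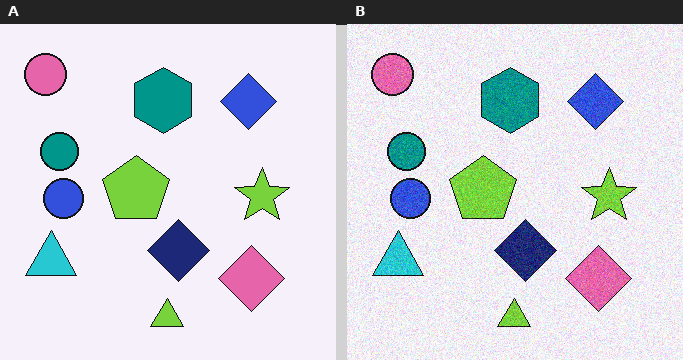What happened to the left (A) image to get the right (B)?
Degraded with visible gaussian noise.

Random speckle covers the whole image, including the flat background.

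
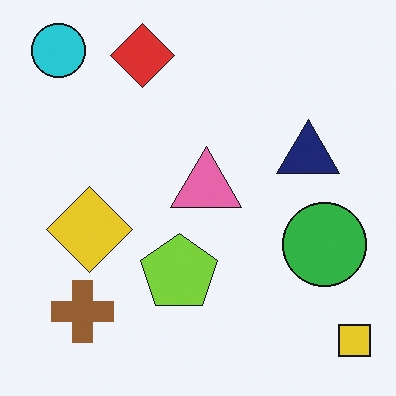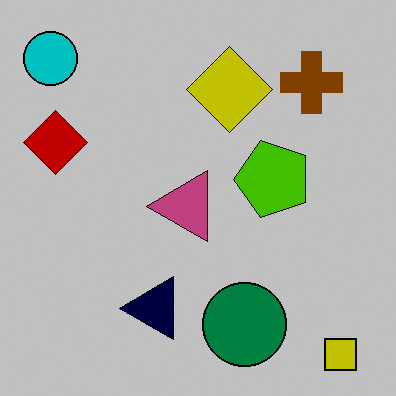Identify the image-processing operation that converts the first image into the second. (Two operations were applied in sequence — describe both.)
The image was transposed (reflected across the top-left ↔ bottom-right diagonal), then aggressively posterized.

Shapes have swapped their row and column positions — what was in the top-right is now in the bottom-left — a diagonal reflection. Each flat color has snapped to a coarser quantized level — most visibly, the near-white background has dropped to a flat grey.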